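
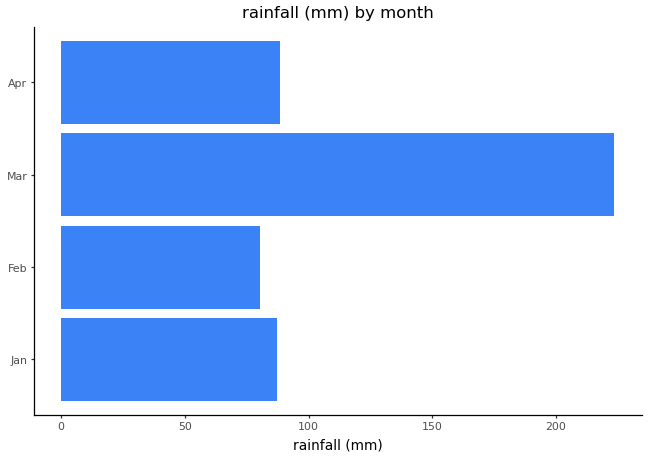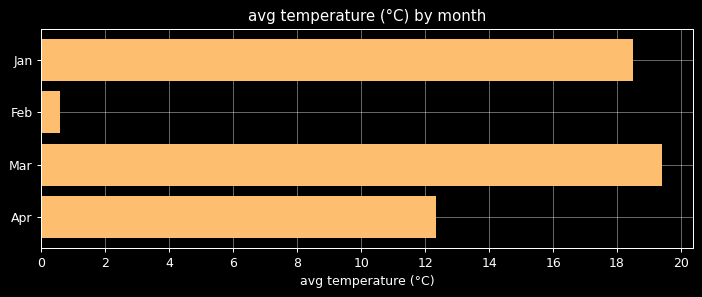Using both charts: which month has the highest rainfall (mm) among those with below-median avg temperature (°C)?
Chart 2 median avg temperature (°C) ≈ 16; below-median months: Feb, Apr. Among those, Apr has the highest rainfall (mm) (≈ 100).

Apr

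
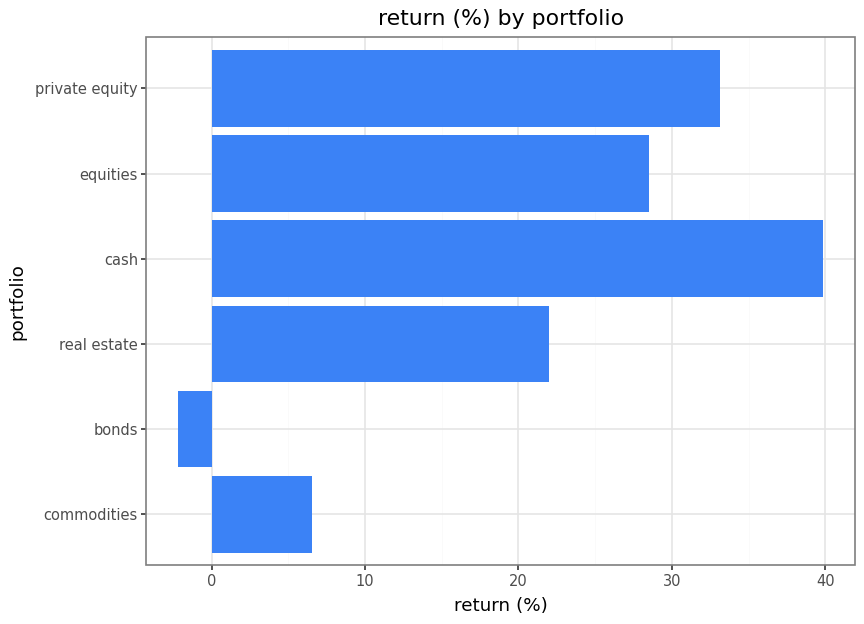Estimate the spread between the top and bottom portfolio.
Max cash ≈ 40, min bonds ≈ 0; range ≈ 40.

≈ 40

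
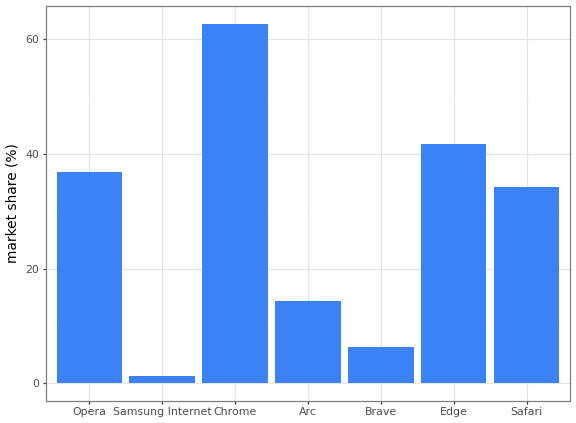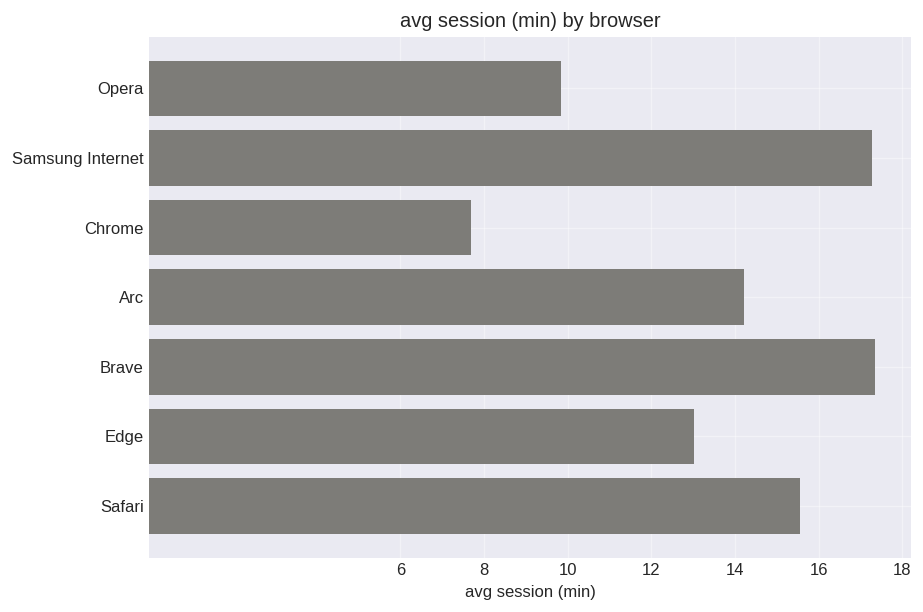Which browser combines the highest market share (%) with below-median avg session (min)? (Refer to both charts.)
Chrome

Chart 2 median avg session (min) ≈ 14; below-median browsers: Opera, Chrome, Edge. Among those, Chrome has the highest market share (%) (≈ 60).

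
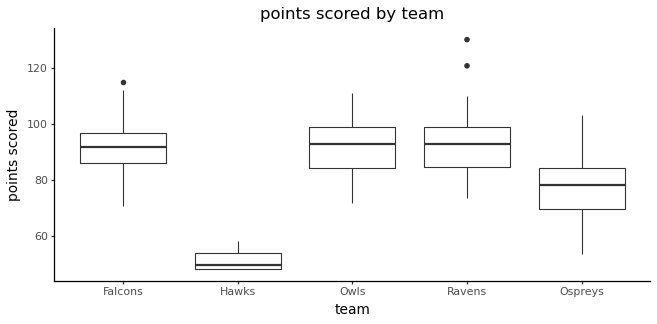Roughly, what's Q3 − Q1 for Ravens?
Q3 ≈ 100, Q1 ≈ 85; IQR ≈ 15.

≈ 15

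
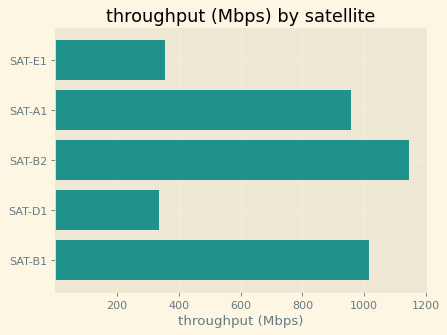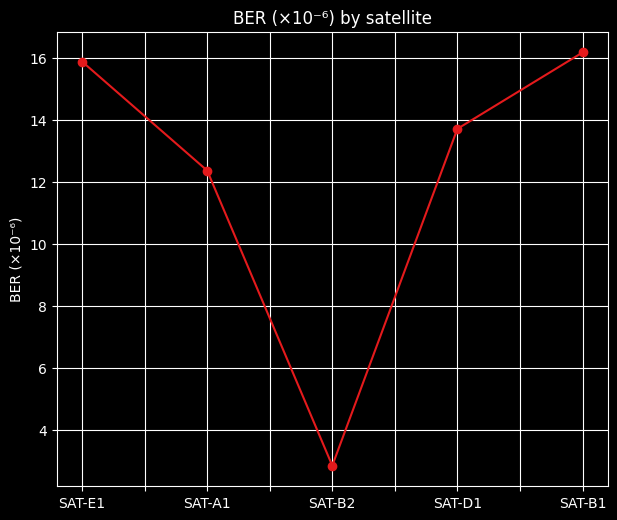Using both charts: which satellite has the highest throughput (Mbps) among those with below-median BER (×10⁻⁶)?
Chart 2 median BER (×10⁻⁶) ≈ 14; below-median satellites: SAT-A1, SAT-B2. Among those, SAT-B2 has the highest throughput (Mbps) (≈ 1200).

SAT-B2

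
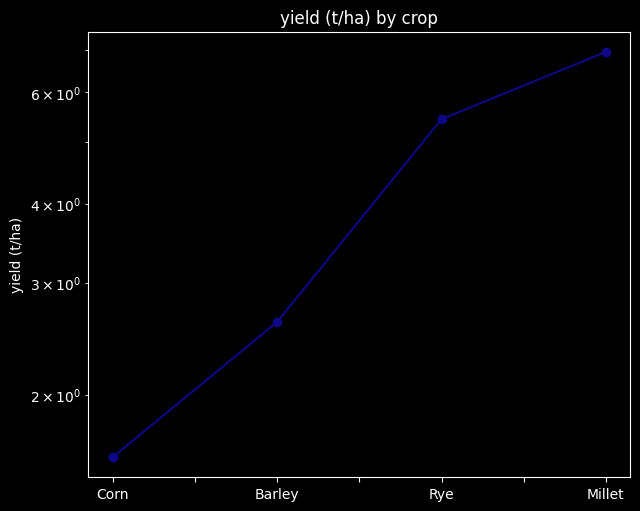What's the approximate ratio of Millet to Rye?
Millet ≈ 7.0, Rye ≈ 5.5; 7.0/5.5 ≈ 1.27.

≈ 1.27×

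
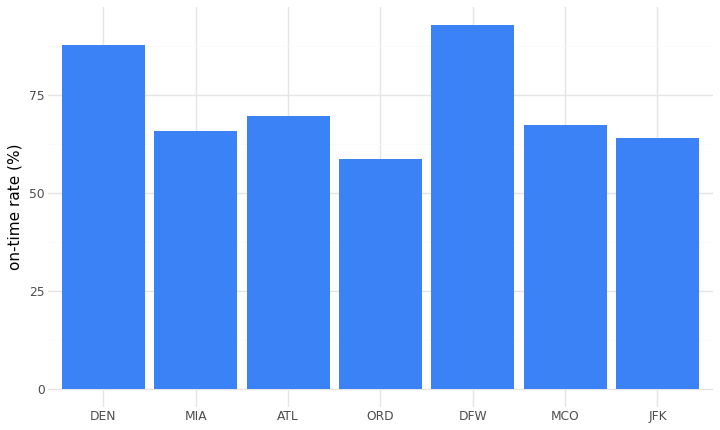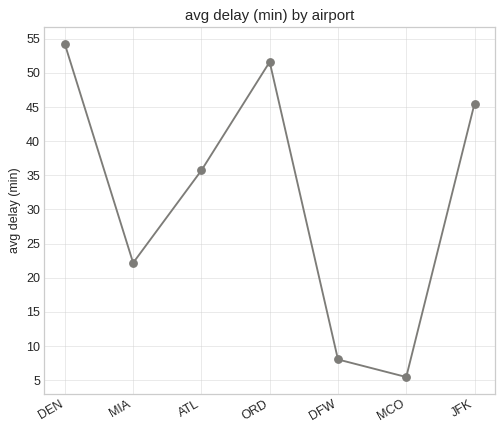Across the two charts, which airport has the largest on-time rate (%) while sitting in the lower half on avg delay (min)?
DFW

Chart 2 median avg delay (min) ≈ 35; below-median airports: MIA, DFW, MCO. Among those, DFW has the highest on-time rate (%) (≈ 90).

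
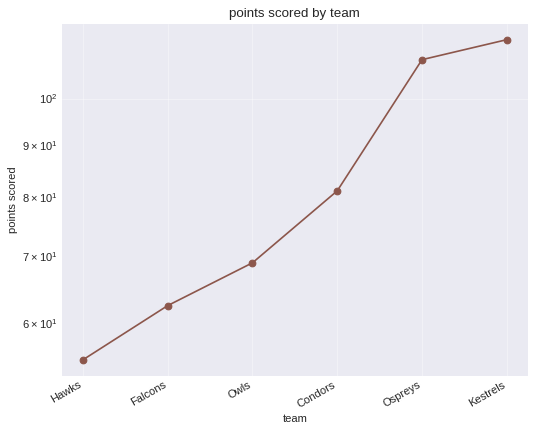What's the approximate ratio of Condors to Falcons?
Condors ≈ 80, Falcons ≈ 60; 80/60 ≈ 1.33.

≈ 1.33×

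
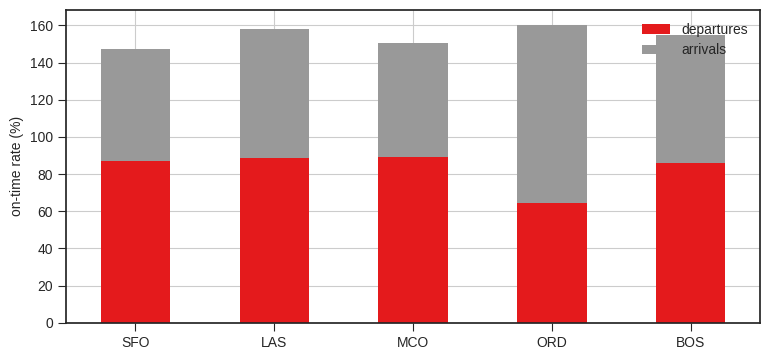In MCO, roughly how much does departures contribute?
departures top ≈ 80, bottom ≈ 0; segment ≈ 80.

≈ 80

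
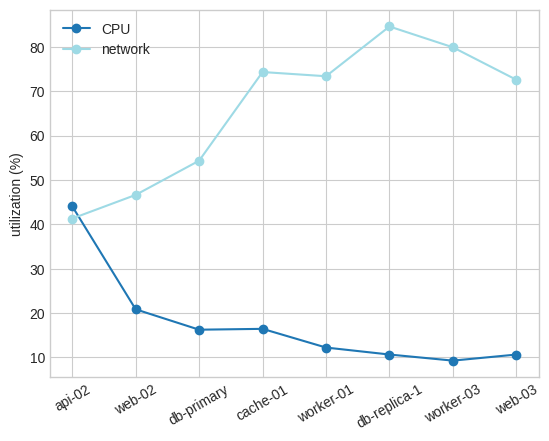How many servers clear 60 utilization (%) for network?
Above 60: cache-01, worker-01, db-replica-1, worker-03, web-03.

5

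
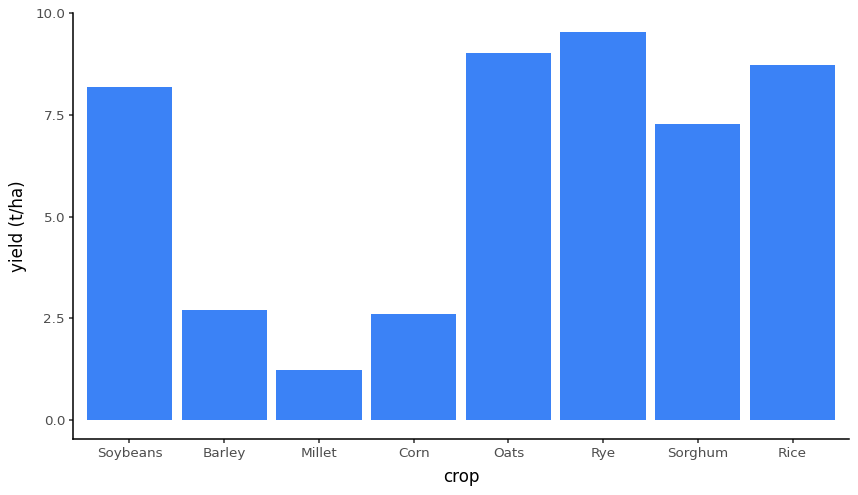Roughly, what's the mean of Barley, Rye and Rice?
(3 + 10 + 9) / 3 ≈ 7.

≈ 7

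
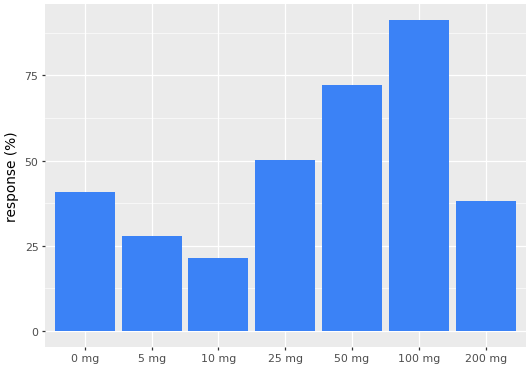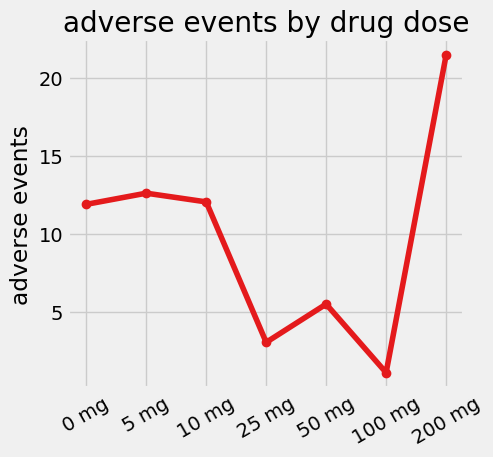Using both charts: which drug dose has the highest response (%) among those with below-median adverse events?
100 mg

Chart 2 median adverse events ≈ 12; below-median drug doses: 25 mg, 50 mg, 100 mg. Among those, 100 mg has the highest response (%) (≈ 90).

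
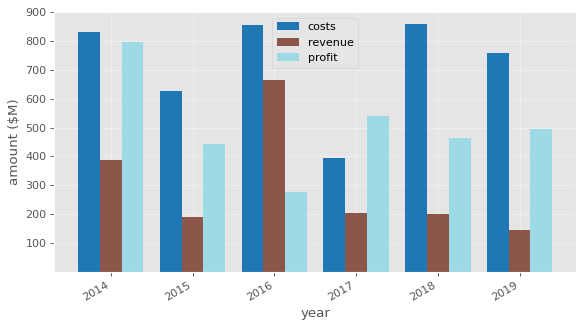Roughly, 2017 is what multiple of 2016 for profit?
2017 ≈ 500, 2016 ≈ 300; 500/300 ≈ 1.67.

≈ 1.67×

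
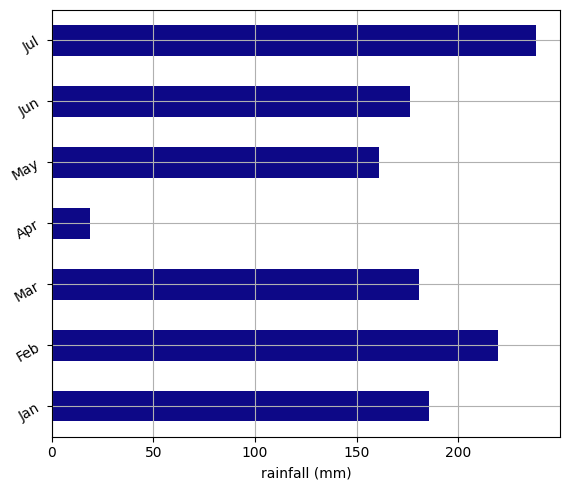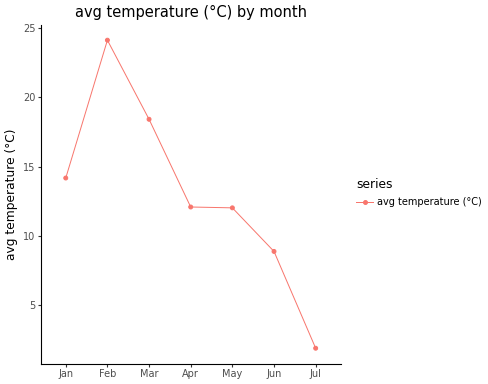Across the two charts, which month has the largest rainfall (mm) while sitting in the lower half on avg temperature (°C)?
Jul

Chart 2 median avg temperature (°C) ≈ 10; below-median months: May, Jun, Jul. Among those, Jul has the highest rainfall (mm) (≈ 250).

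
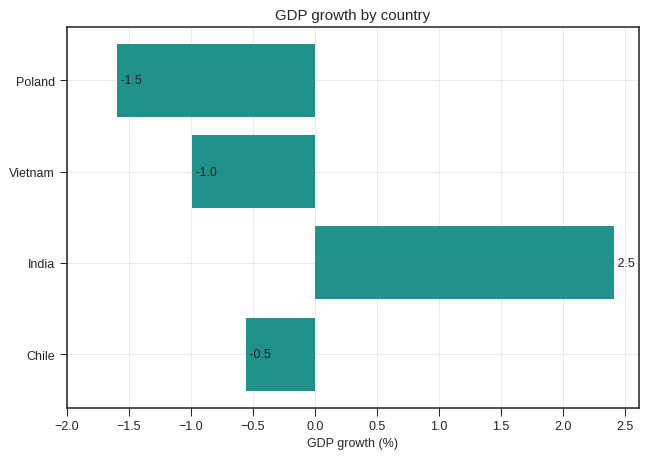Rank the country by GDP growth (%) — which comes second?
Top 3: India ≈ 2.5, Chile ≈ -0.5, Vietnam ≈ -1.0.

Chile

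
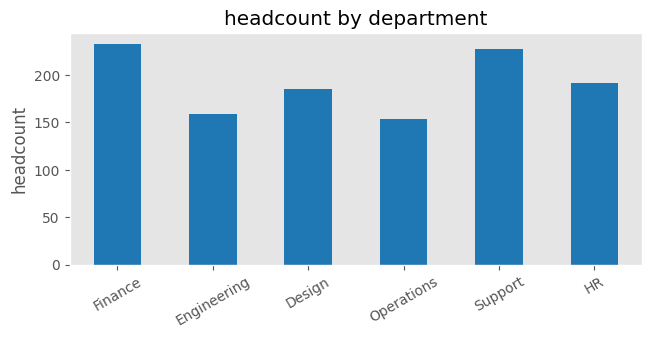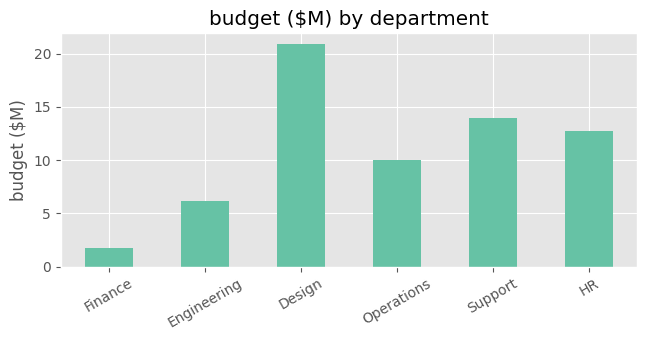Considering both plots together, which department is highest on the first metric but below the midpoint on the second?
Chart 2 median budget ($M) ≈ 12; below-median departments: Finance, Engineering, Operations. Among those, Finance has the highest headcount (≈ 225).

Finance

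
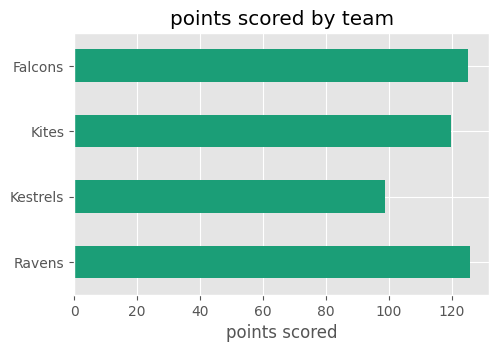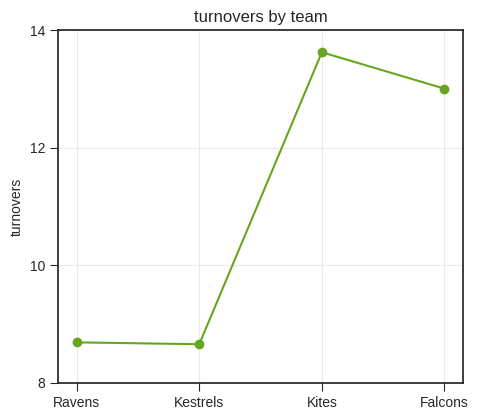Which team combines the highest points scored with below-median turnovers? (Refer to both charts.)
Ravens

Chart 2 median turnovers ≈ 10; below-median teams: Ravens, Kestrels. Among those, Ravens has the highest points scored (≈ 120).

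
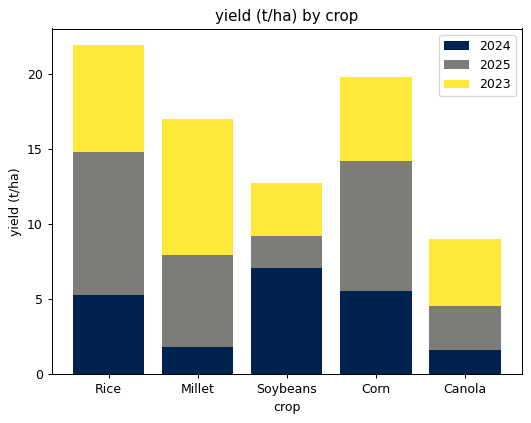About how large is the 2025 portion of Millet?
2025 top ≈ 8, bottom ≈ 2; segment ≈ 6.

≈ 6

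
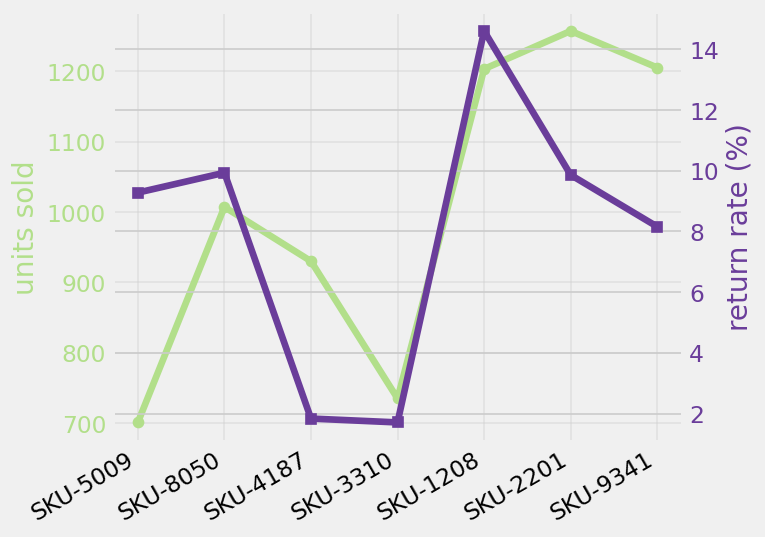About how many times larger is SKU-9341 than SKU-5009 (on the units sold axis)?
SKU-9341 ≈ 1200, SKU-5009 ≈ 700; 1200/700 ≈ 1.71.

≈ 1.71×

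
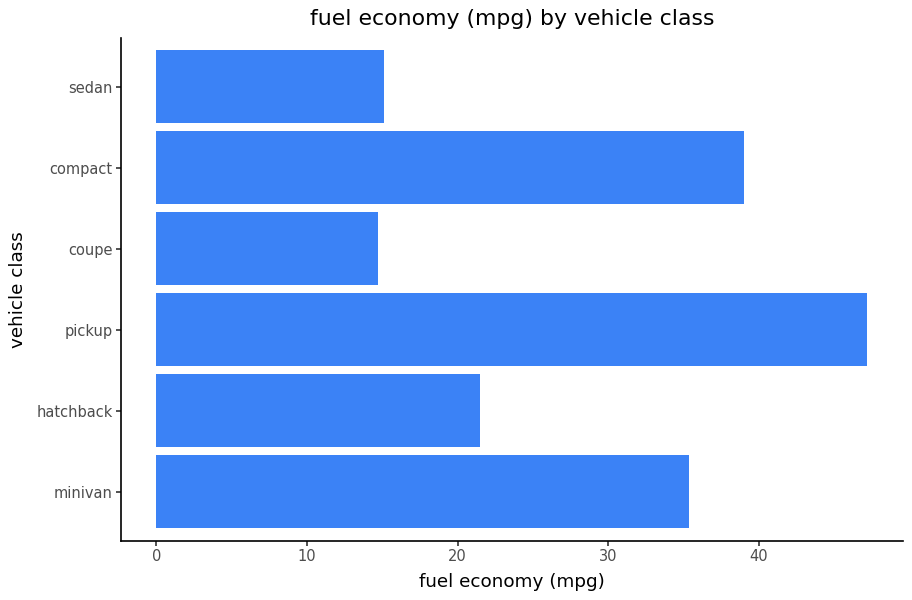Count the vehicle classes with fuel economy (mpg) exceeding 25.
3

Above 25: minivan, pickup, compact.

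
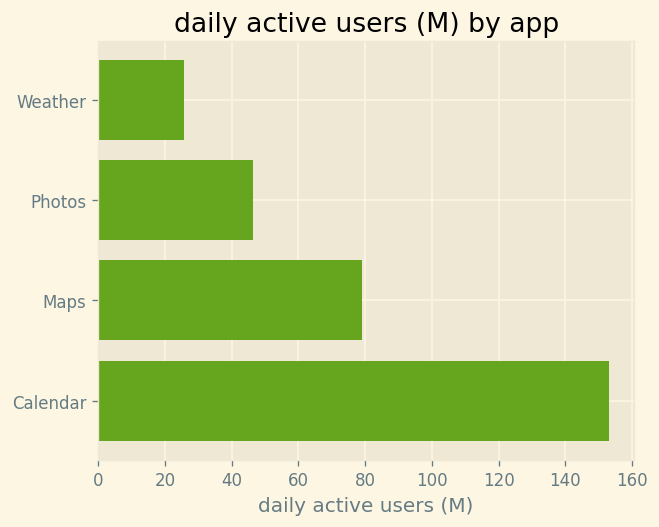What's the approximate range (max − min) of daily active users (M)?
≈ 140

Max Calendar ≈ 160, min Weather ≈ 20; range ≈ 140.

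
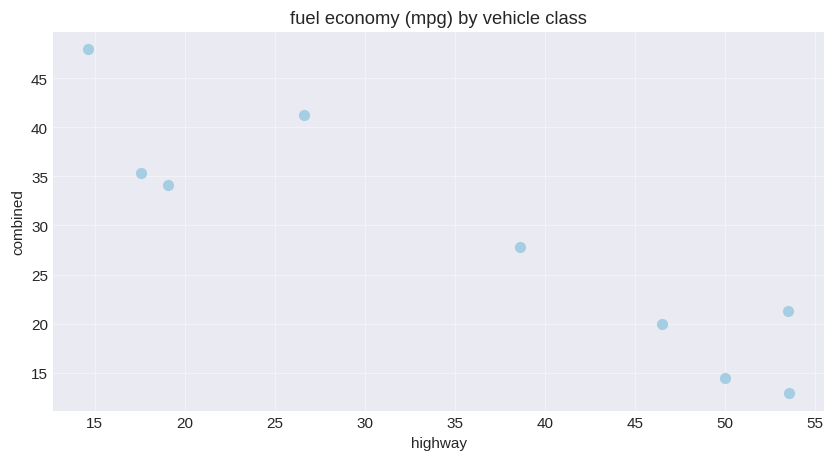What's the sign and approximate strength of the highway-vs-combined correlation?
Points are negatively correlated; strong (|r| ≈ 0.9).

negative, strong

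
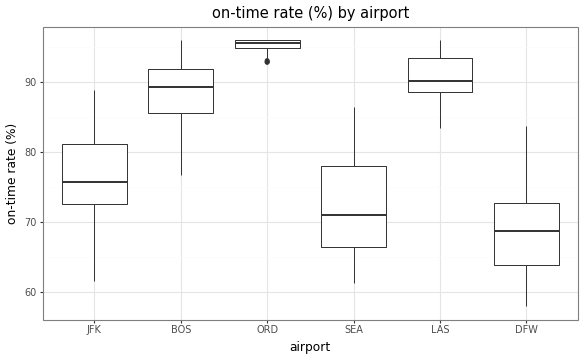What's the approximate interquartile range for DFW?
≈ 10

Q3 ≈ 75, Q1 ≈ 65; IQR ≈ 10.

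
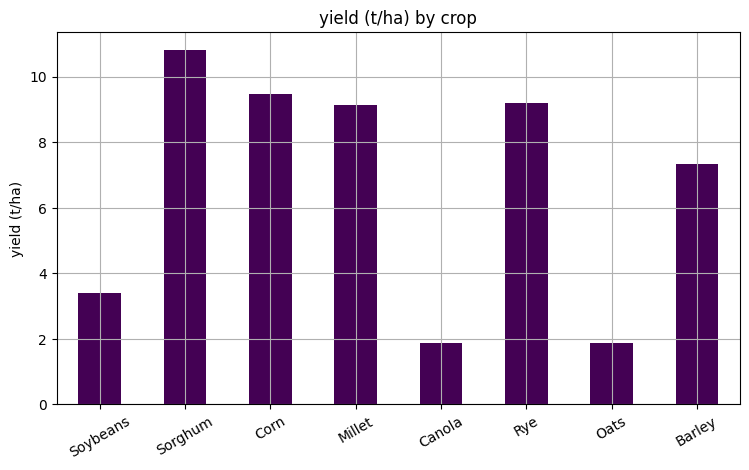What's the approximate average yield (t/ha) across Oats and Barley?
≈ 4

(2 + 7) / 2 ≈ 4.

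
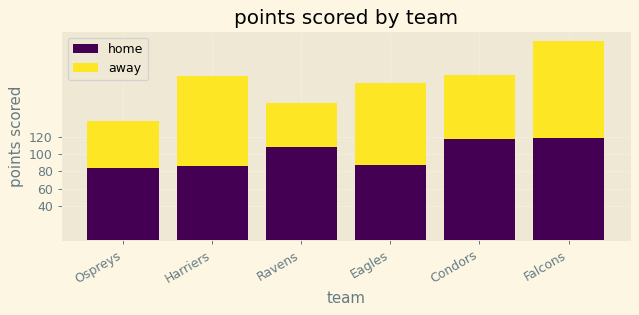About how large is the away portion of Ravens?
away top ≈ 160, bottom ≈ 100; segment ≈ 60.

≈ 60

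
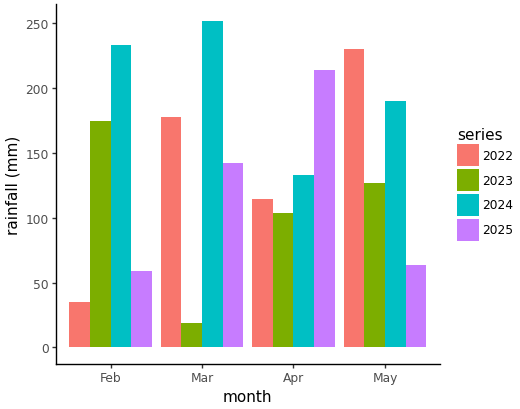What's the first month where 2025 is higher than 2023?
Mar

Feb: 2025 ≈ 50 vs 2023 ≈ 175 (not yet); Mar: 2025 ≈ 150 vs 2023 ≈ 25 (first crossover).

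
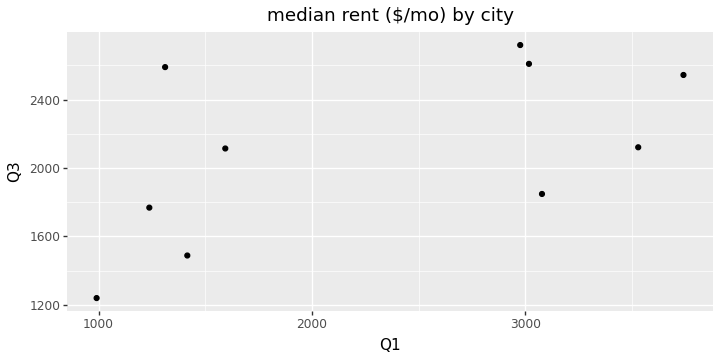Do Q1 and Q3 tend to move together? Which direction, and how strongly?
positive, moderate

Points are positively correlated; moderate (|r| ≈ 0.6).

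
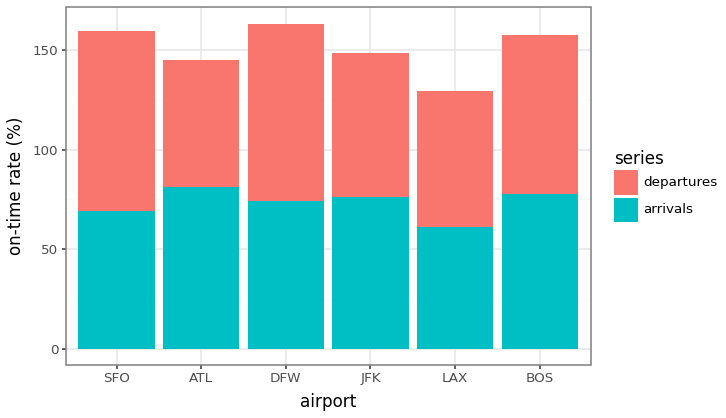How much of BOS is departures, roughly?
≈ 80

departures top ≈ 160, bottom ≈ 80; segment ≈ 80.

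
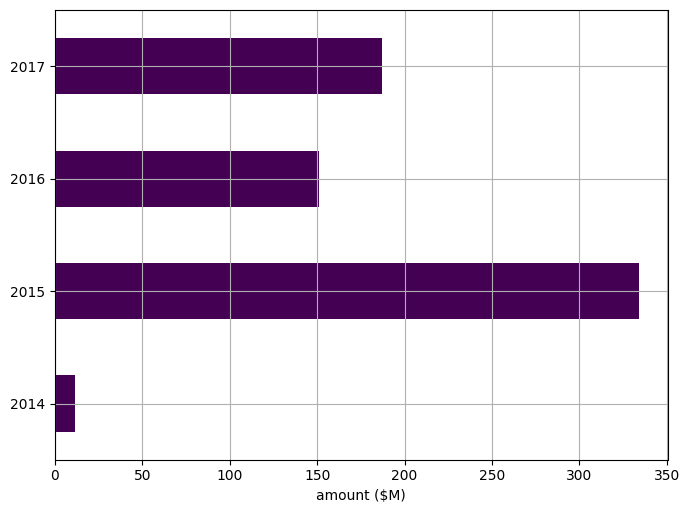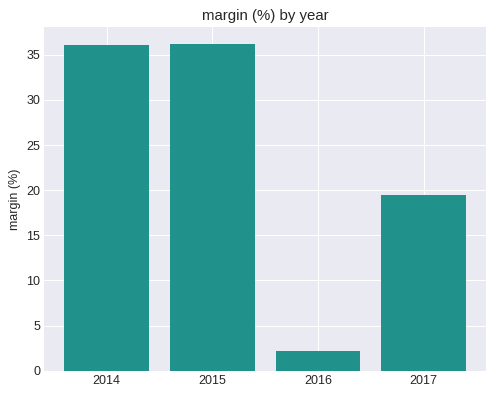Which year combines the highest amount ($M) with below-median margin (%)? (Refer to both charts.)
Chart 2 median margin (%) ≈ 30; below-median years: 2016, 2017. Among those, 2017 has the highest amount ($M) (≈ 200).

2017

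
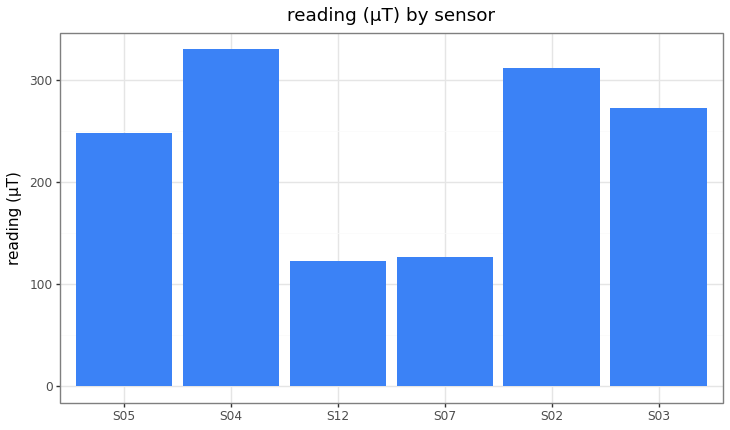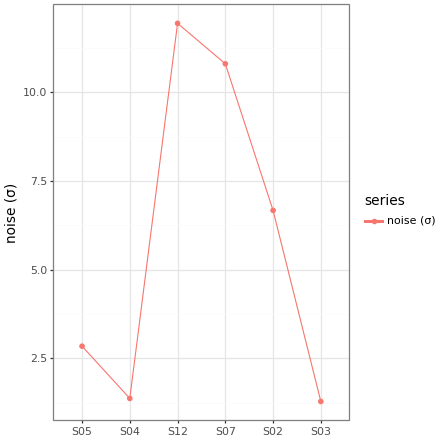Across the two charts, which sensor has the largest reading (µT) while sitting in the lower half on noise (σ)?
Chart 2 median noise (σ) ≈ 4; below-median sensors: S05, S04, S03. Among those, S04 has the highest reading (µT) (≈ 350).

S04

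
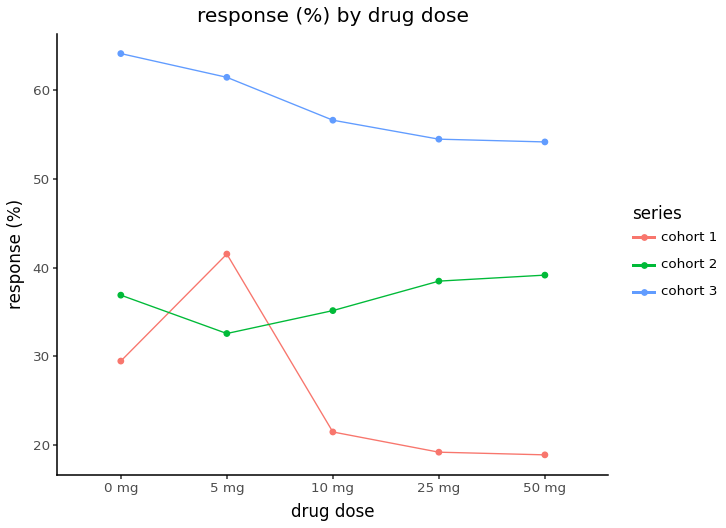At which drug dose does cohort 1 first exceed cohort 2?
5 mg

0 mg: cohort 1 ≈ 30 vs cohort 2 ≈ 35 (not yet); 5 mg: cohort 1 ≈ 40 vs cohort 2 ≈ 35 (first crossover).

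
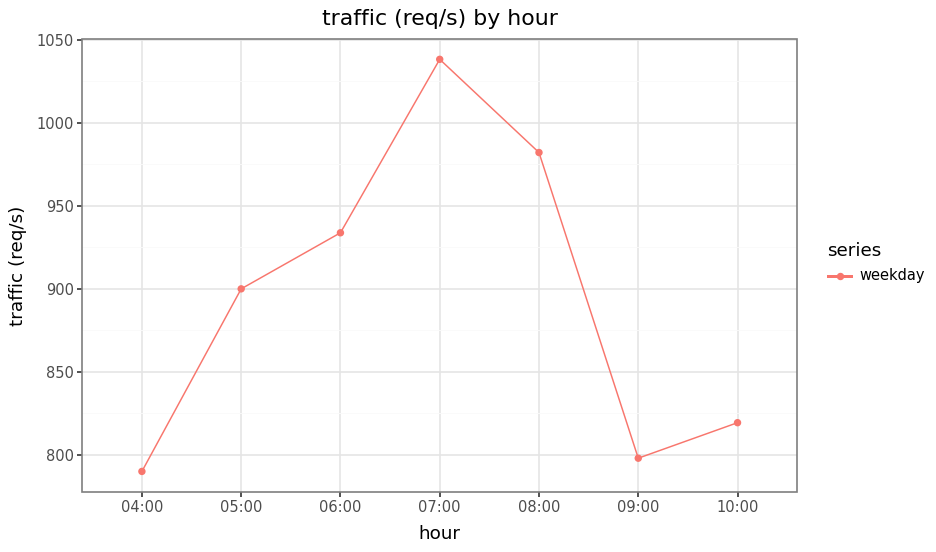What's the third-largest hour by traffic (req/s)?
06:00

Top 4: 07:00 ≈ 1050, 08:00 ≈ 975, 06:00 ≈ 925, 05:00 ≈ 900.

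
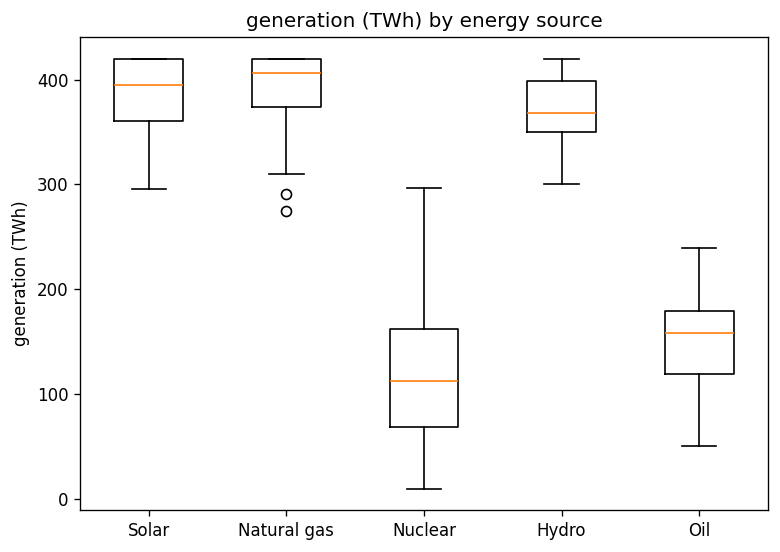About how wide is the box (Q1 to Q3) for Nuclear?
≈ 100

Q3 ≈ 175, Q1 ≈ 75; IQR ≈ 100.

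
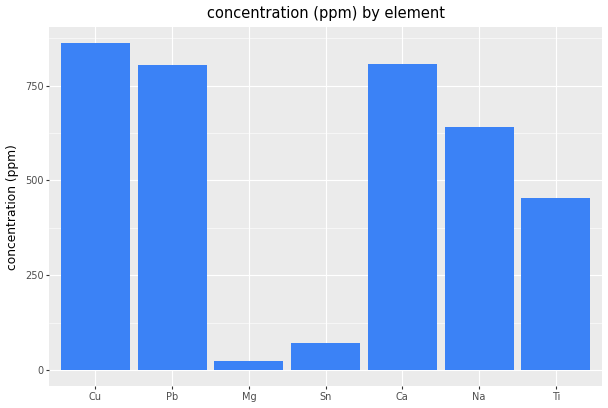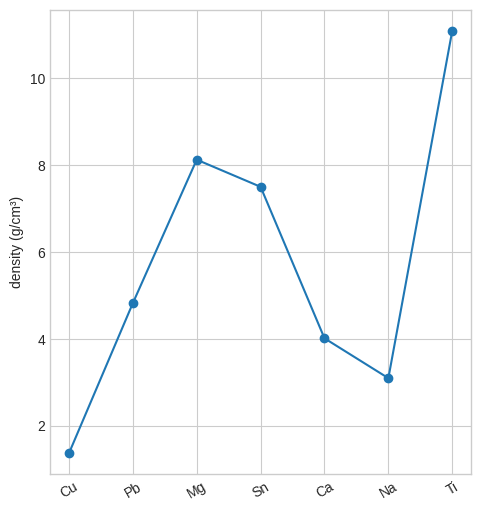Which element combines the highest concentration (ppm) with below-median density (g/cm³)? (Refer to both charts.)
Cu

Chart 2 median density (g/cm³) ≈ 4; below-median elements: Cu, Ca, Na. Among those, Cu has the highest concentration (ppm) (≈ 900).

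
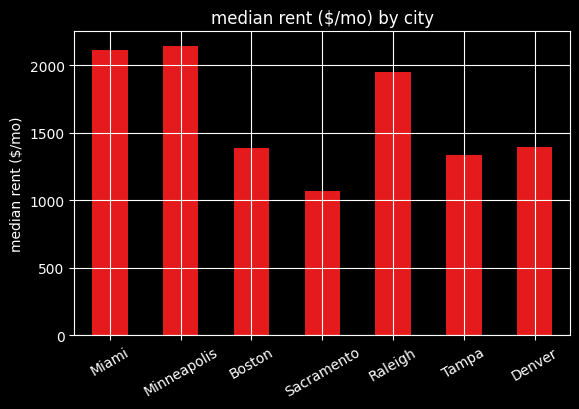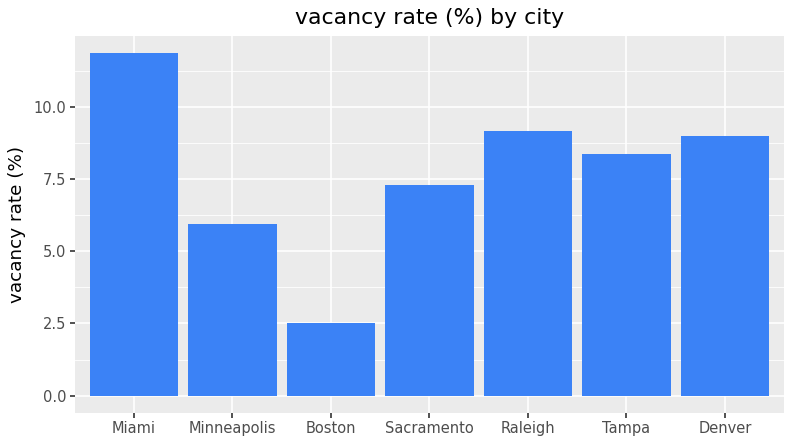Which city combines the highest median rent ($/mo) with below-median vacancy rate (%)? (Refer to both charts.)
Chart 2 median vacancy rate (%) ≈ 8; below-median cities: Minneapolis, Boston, Sacramento. Among those, Minneapolis has the highest median rent ($/mo) (≈ 2200).

Minneapolis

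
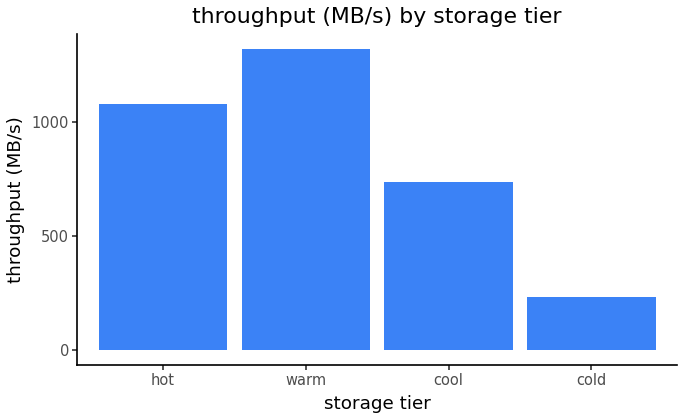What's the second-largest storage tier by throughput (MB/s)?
hot

Top 3: warm ≈ 1400, hot ≈ 1000, cool ≈ 800.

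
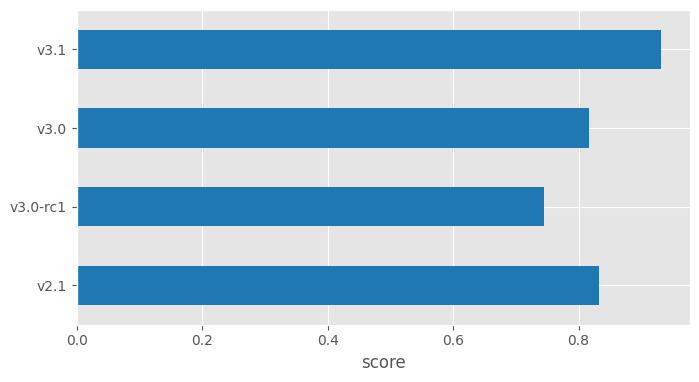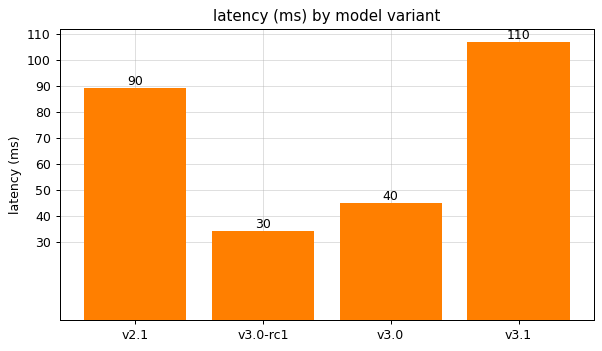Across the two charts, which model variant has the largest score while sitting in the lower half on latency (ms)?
Chart 2 median latency (ms) ≈ 70; below-median model variants: v3.0-rc1, v3.0. Among those, v3.0 has the highest score (≈ 0.8).

v3.0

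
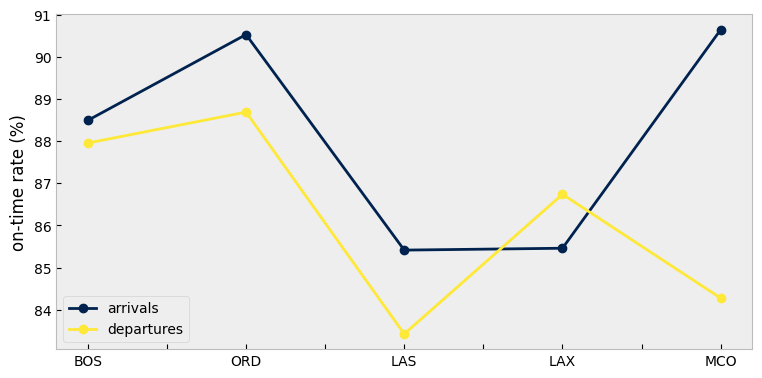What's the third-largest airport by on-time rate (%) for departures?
Top 4 for departures: ORD ≈ 89, BOS ≈ 88, LAX ≈ 87, MCO ≈ 84.

LAX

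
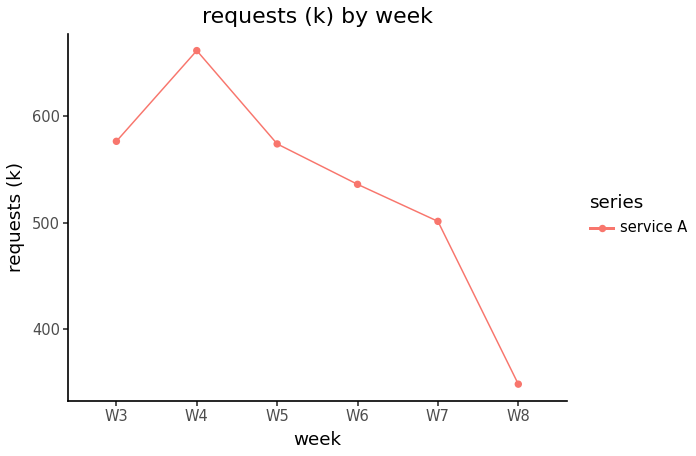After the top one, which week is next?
Top 3: W4 ≈ 650, W3 ≈ 600, W5 ≈ 550.

W3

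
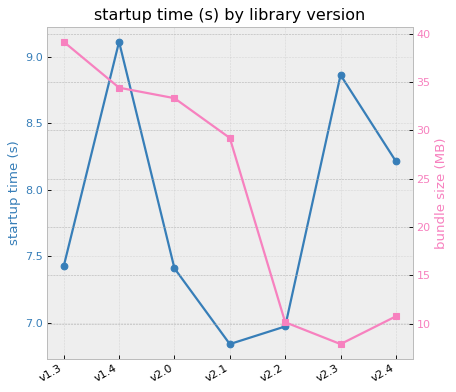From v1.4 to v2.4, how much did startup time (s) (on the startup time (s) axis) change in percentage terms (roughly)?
≈ -10.9%

v1.4 ≈ 9.2, v2.4 ≈ 8.2; (8.2 − 9.2) / 9.2 ≈ -10.9%.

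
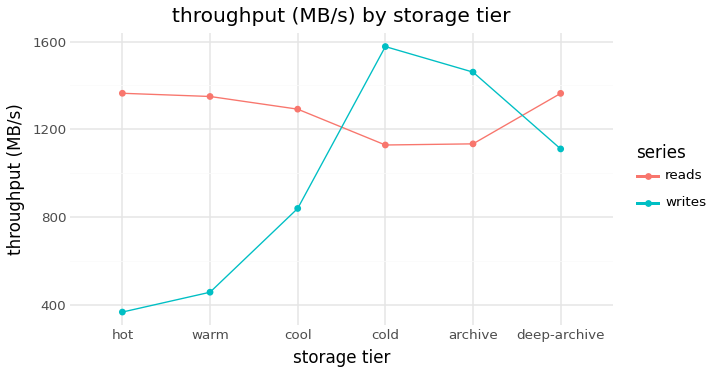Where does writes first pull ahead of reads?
cold

cool: writes ≈ 800 vs reads ≈ 1200 (not yet); cold: writes ≈ 1600 vs reads ≈ 1200 (first crossover).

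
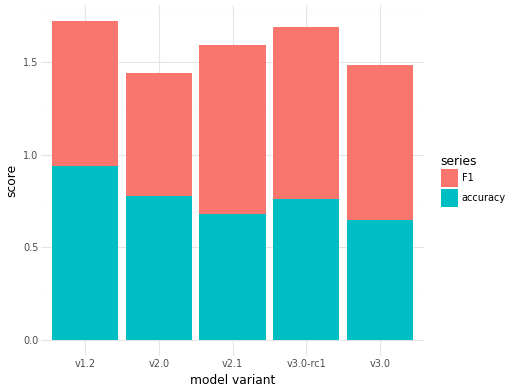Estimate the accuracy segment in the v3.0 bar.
accuracy top ≈ 0.6, bottom ≈ 0.0; segment ≈ 0.6.

≈ 0.6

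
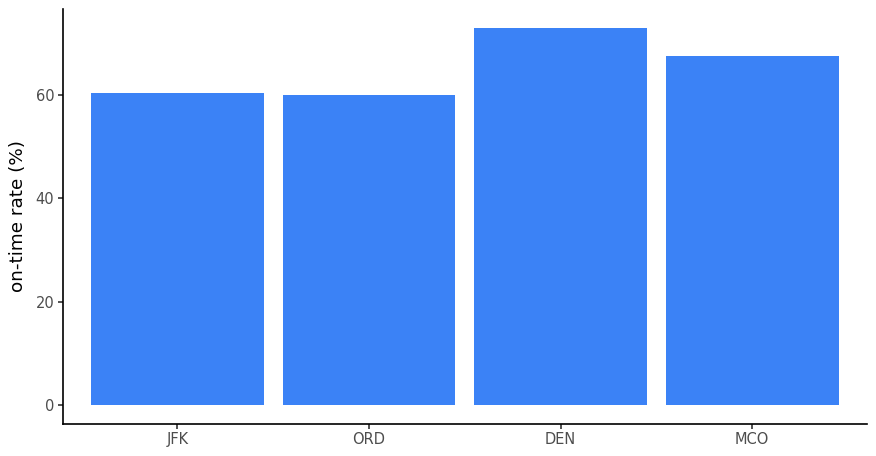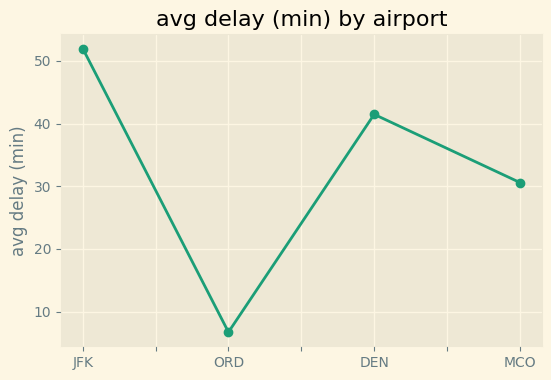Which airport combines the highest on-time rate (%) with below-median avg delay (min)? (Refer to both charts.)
Chart 2 median avg delay (min) ≈ 35; below-median airports: ORD, MCO. Among those, MCO has the highest on-time rate (%) (≈ 70).

MCO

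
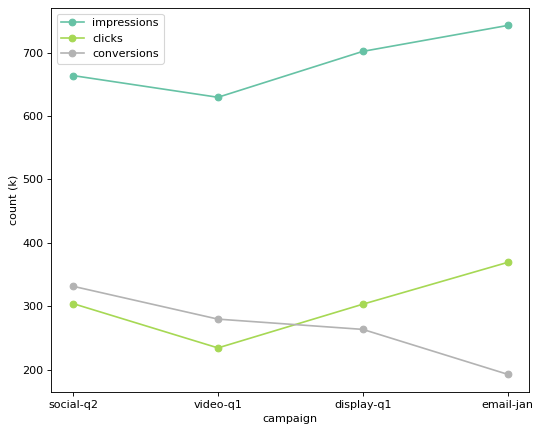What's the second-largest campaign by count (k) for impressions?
display-q1

Top 3 for impressions: email-jan ≈ 750, display-q1 ≈ 700, social-q2 ≈ 650.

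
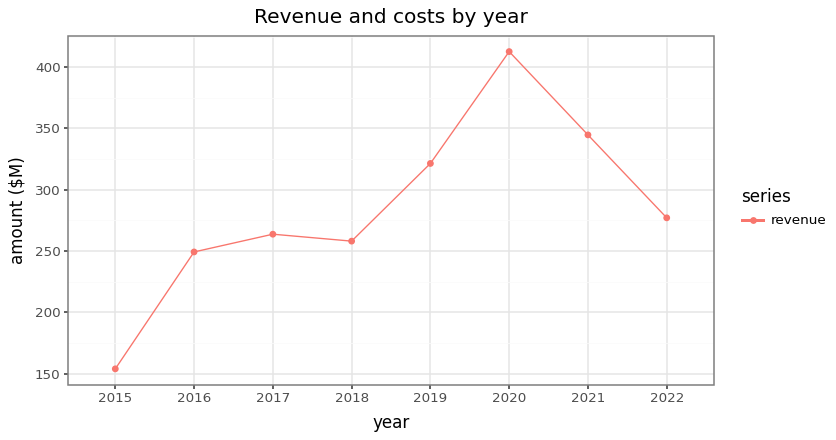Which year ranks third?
Top 4: 2020 ≈ 425, 2021 ≈ 350, 2019 ≈ 325, 2022 ≈ 275.

2019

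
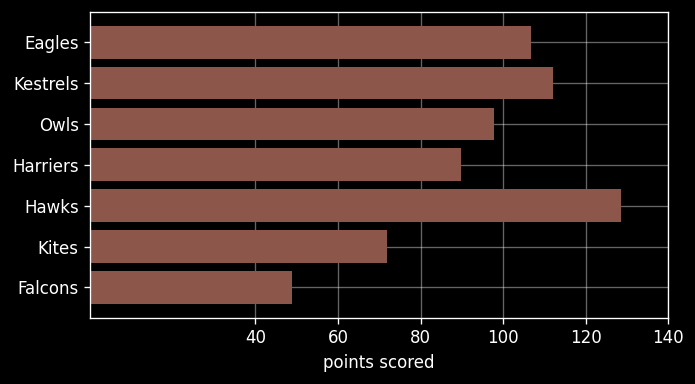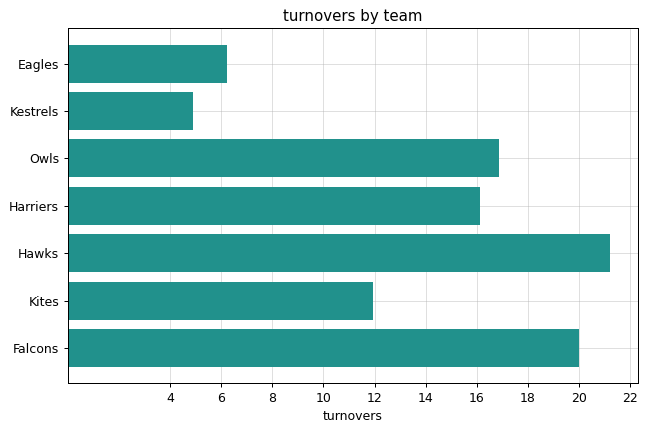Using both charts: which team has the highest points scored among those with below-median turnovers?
Chart 2 median turnovers ≈ 16; below-median teams: Eagles, Kestrels, Kites. Among those, Kestrels has the highest points scored (≈ 120).

Kestrels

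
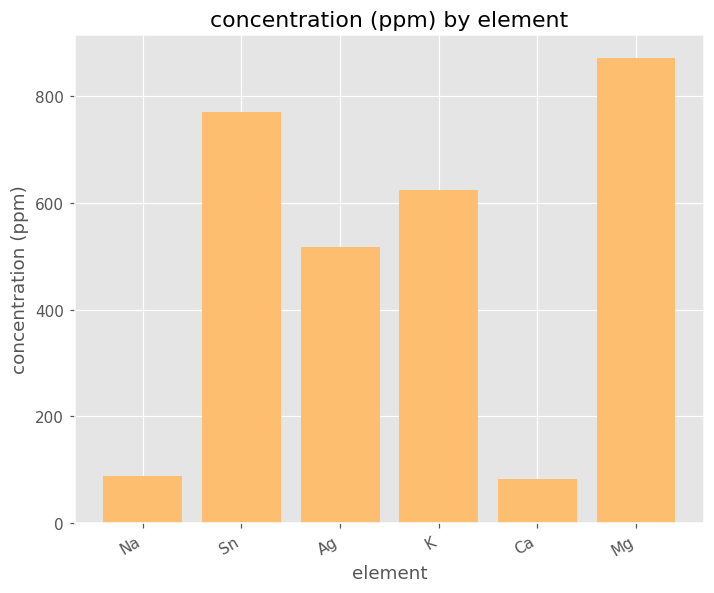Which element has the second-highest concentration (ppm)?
Top 3: Mg ≈ 900, Sn ≈ 800, K ≈ 600.

Sn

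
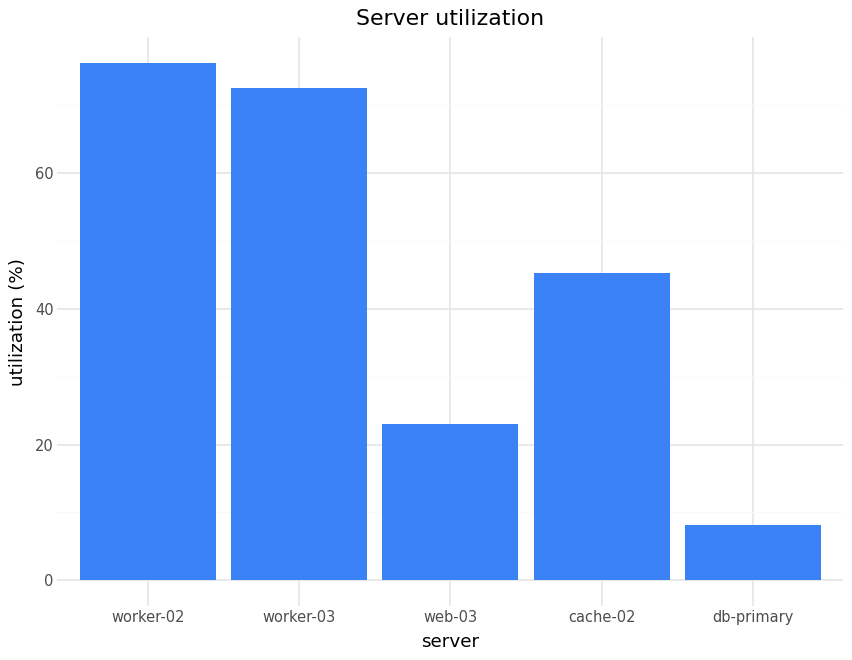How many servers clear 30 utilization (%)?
Above 30: worker-02, worker-03, cache-02.

3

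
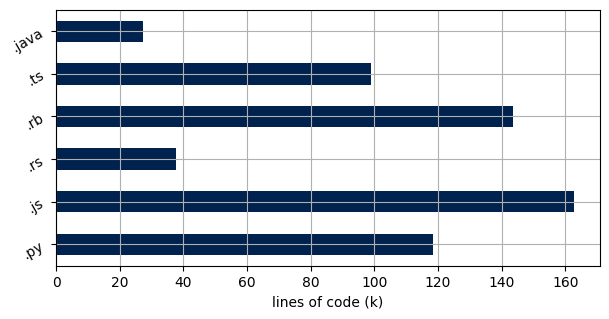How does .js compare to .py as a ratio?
≈ 1.33×

.js ≈ 160, .py ≈ 120; 160/120 ≈ 1.33.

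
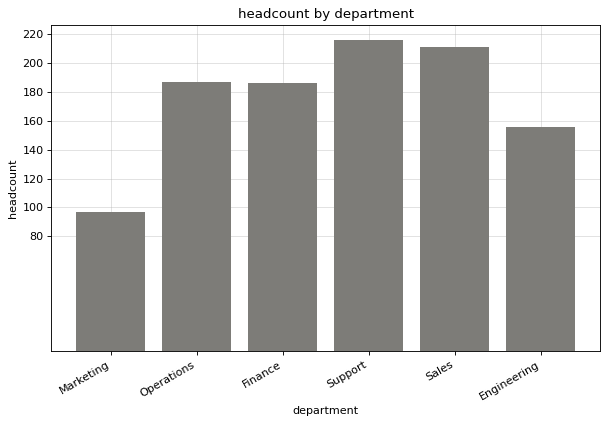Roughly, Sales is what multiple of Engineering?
≈ 1.38×

Sales ≈ 220, Engineering ≈ 160; 220/160 ≈ 1.38.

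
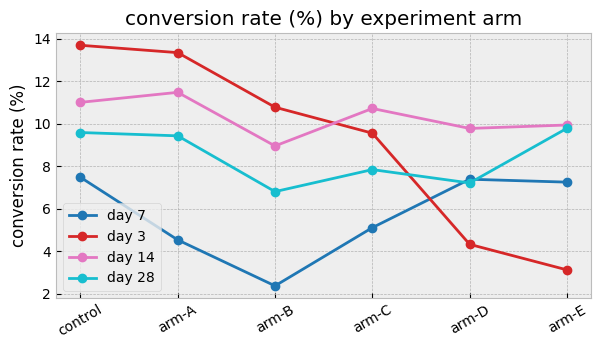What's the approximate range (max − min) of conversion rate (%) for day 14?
Max arm-A ≈ 11, min arm-B ≈ 9; range ≈ 2.

≈ 2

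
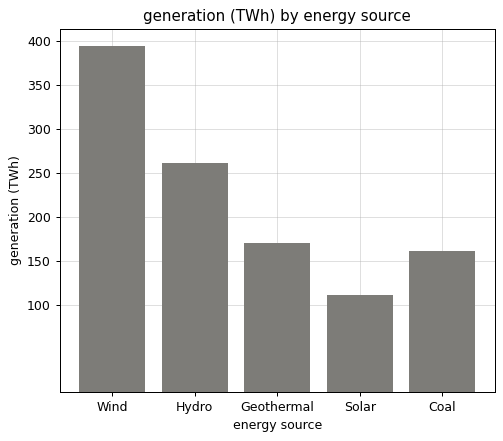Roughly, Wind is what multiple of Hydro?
≈ 1.6×

Wind ≈ 400, Hydro ≈ 250; 400/250 ≈ 1.6.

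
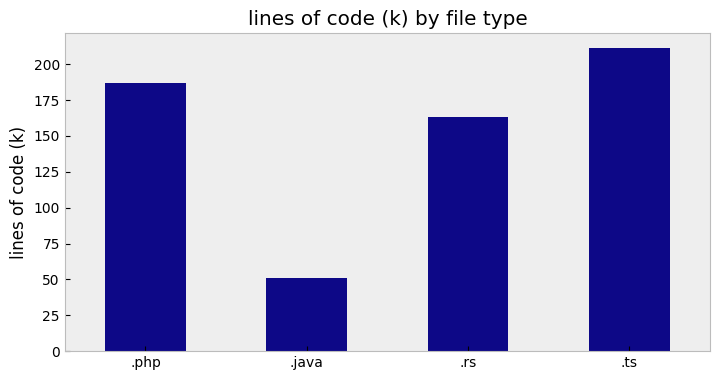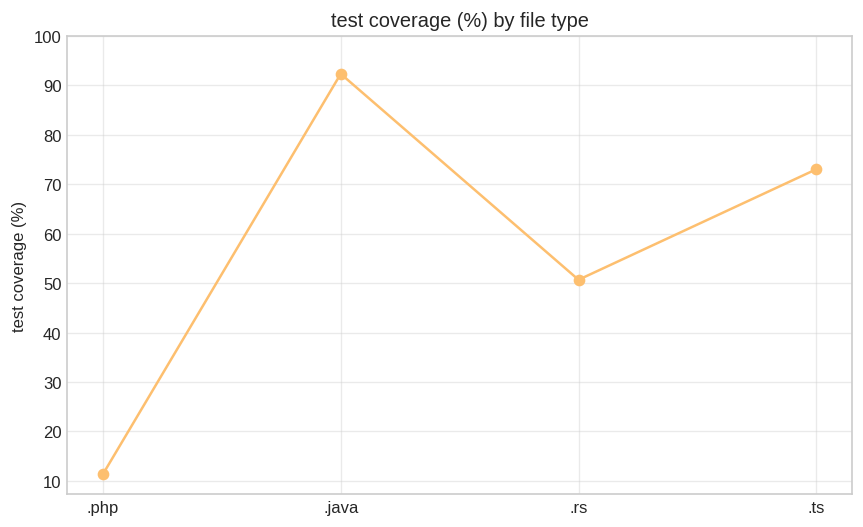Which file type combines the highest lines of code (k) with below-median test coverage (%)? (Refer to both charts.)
.php

Chart 2 median test coverage (%) ≈ 60; below-median file types: .php, .rs. Among those, .php has the highest lines of code (k) (≈ 180).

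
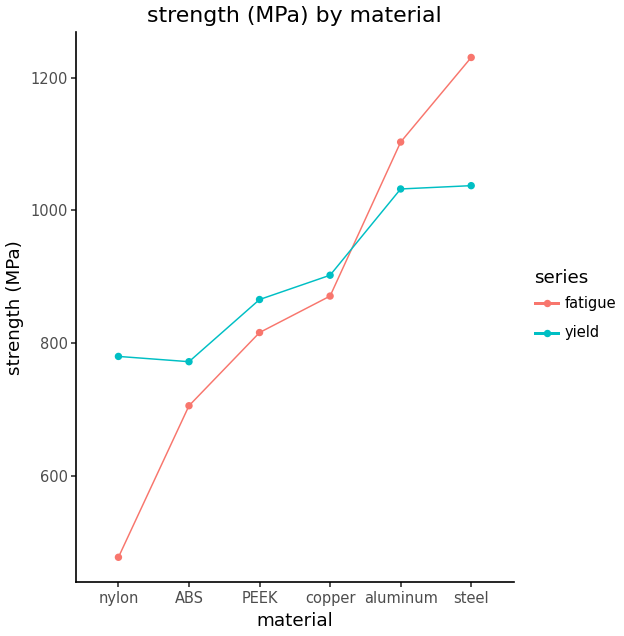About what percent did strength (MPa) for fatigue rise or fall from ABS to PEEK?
≈ +14.3%

ABS ≈ 700, PEEK ≈ 800; (800 − 700) / 700 ≈ +14.3%.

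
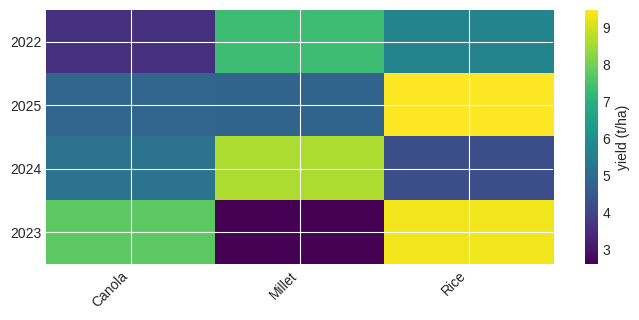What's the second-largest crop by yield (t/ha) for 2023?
Canola

Top 3 for 2023: Rice ≈ 9, Canola ≈ 8, Millet ≈ 3.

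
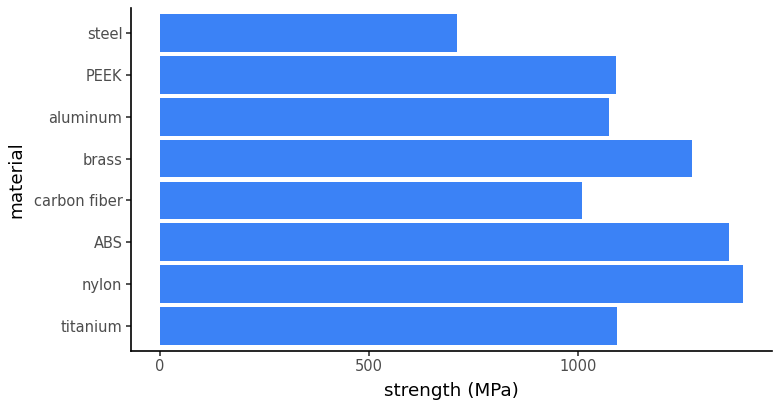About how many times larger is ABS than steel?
ABS ≈ 1400, steel ≈ 800; 1400/800 ≈ 1.75.

≈ 1.75×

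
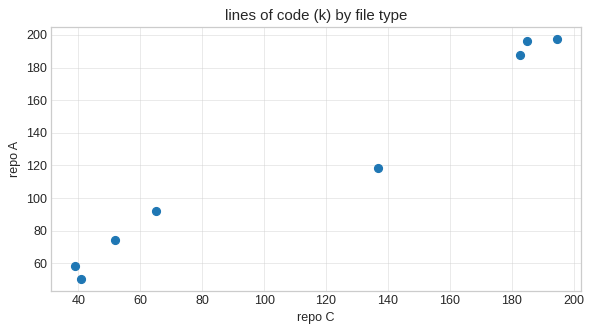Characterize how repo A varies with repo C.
Points are positively correlated; strong (|r| ≈ 1.0).

positive, strong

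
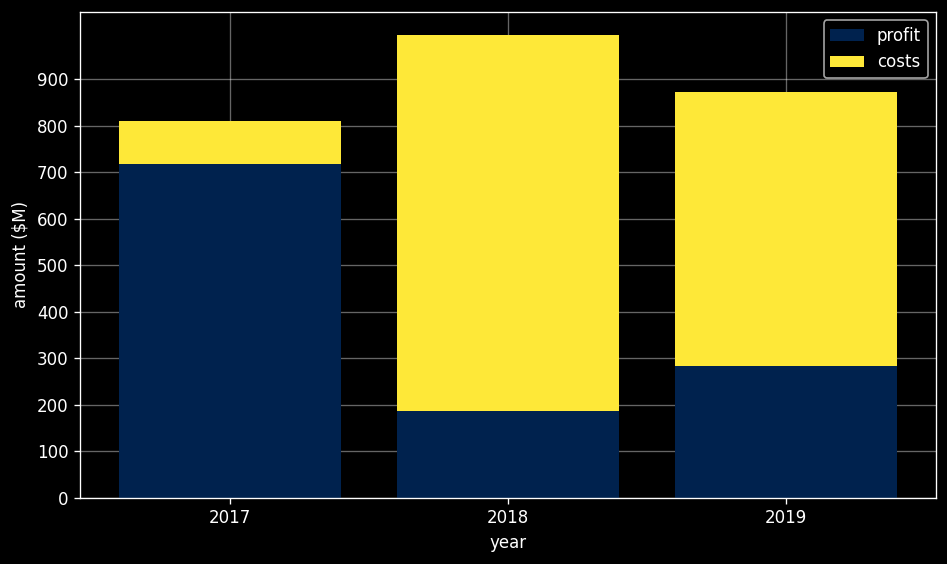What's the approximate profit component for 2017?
≈ 700

profit top ≈ 700, bottom ≈ 0; segment ≈ 700.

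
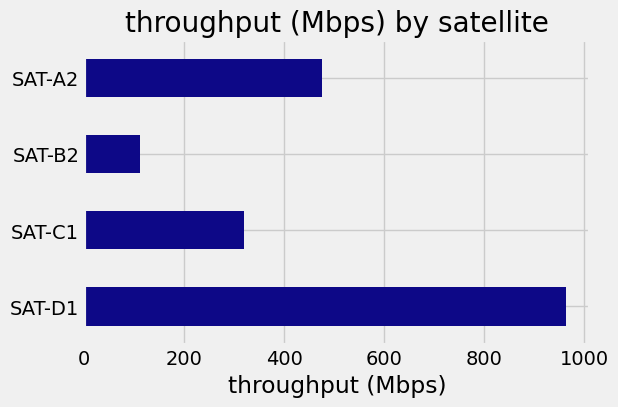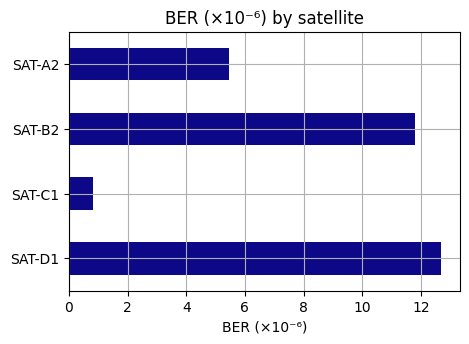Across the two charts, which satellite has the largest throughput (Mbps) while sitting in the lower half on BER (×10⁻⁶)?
Chart 2 median BER (×10⁻⁶) ≈ 8; below-median satellites: SAT-C1, SAT-A2. Among those, SAT-A2 has the highest throughput (Mbps) (≈ 500).

SAT-A2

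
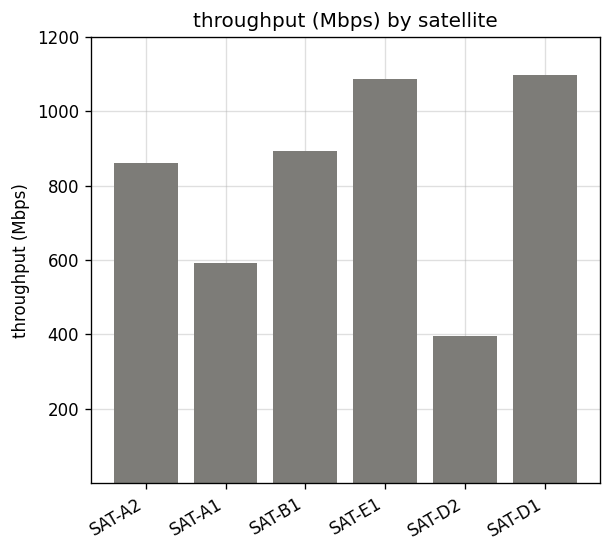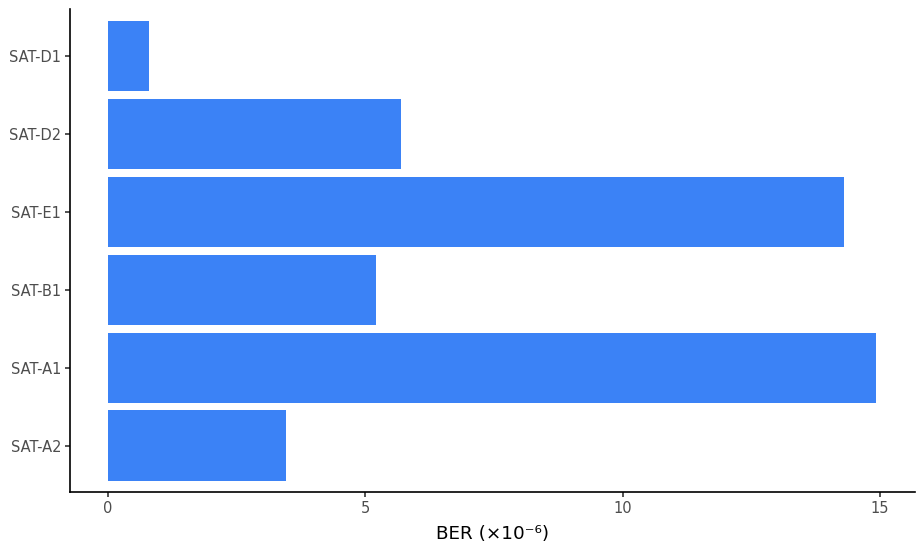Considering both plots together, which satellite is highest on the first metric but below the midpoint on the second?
Chart 2 median BER (×10⁻⁶) ≈ 6; below-median satellites: SAT-A2, SAT-B1, SAT-D1. Among those, SAT-D1 has the highest throughput (Mbps) (≈ 1000).

SAT-D1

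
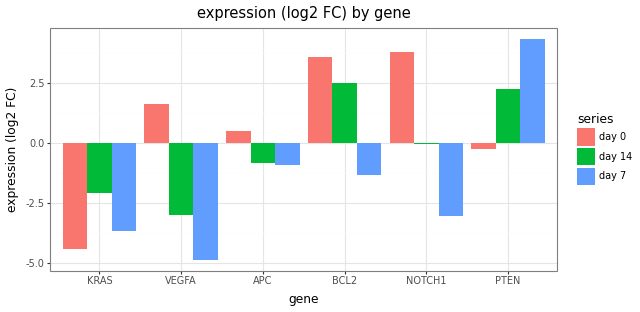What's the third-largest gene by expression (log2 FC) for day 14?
NOTCH1

Top 4 for day 14: BCL2 ≈ 3, PTEN ≈ 2, NOTCH1 ≈ 0, APC ≈ -1.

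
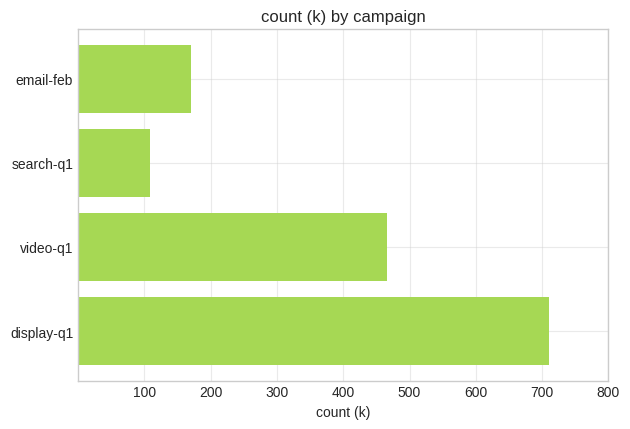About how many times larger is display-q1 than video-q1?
≈ 1.4×

display-q1 ≈ 700, video-q1 ≈ 500; 700/500 ≈ 1.4.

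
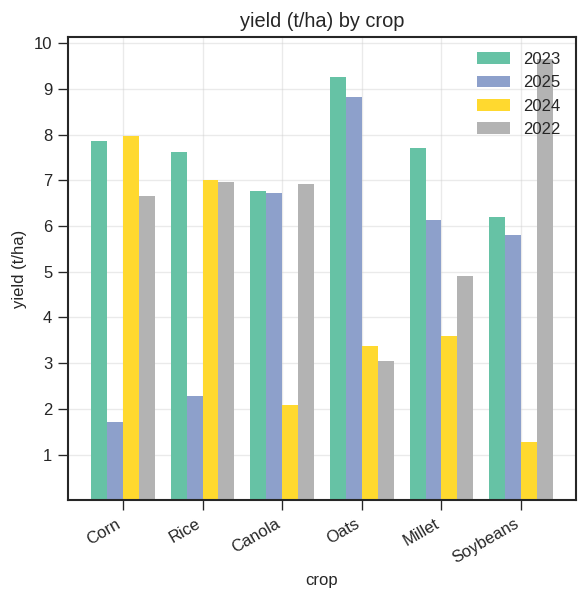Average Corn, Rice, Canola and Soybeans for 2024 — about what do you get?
≈ 4

(8 + 7 + 2 + 1) / 4 ≈ 4.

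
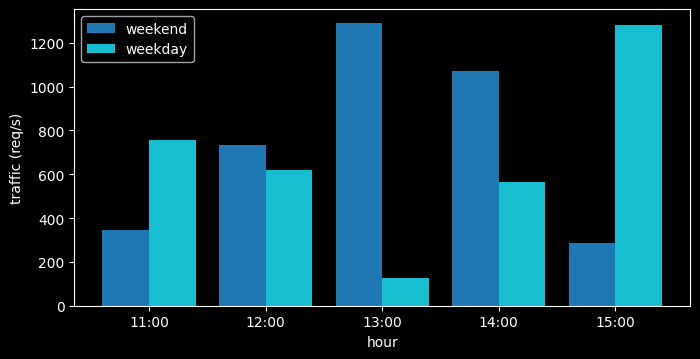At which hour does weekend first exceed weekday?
12:00

11:00: weekend ≈ 400 vs weekday ≈ 800 (not yet); 12:00: weekend ≈ 800 vs weekday ≈ 600 (first crossover).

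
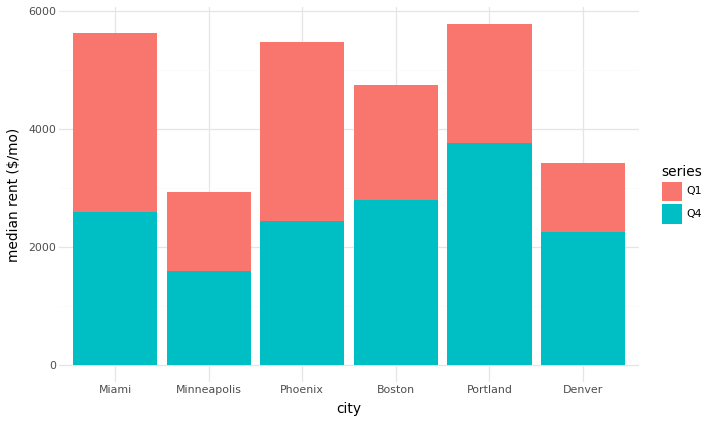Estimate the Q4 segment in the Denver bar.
Q4 top ≈ 2000, bottom ≈ 0; segment ≈ 2000.

≈ 2000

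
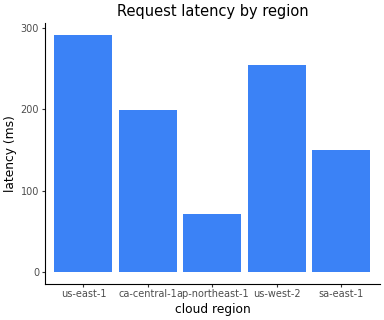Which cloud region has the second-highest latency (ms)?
us-west-2

Top 3: us-east-1 ≈ 300, us-west-2 ≈ 250, ca-central-1 ≈ 200.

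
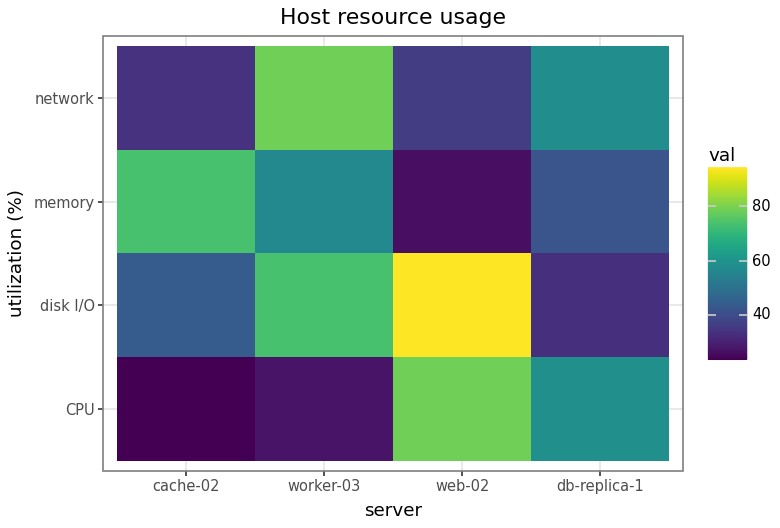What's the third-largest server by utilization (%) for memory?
db-replica-1

Top 4 for memory: cache-02 ≈ 70, worker-03 ≈ 60, db-replica-1 ≈ 40, web-02 ≈ 30.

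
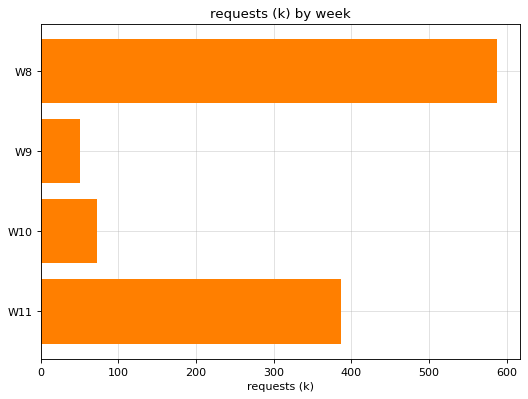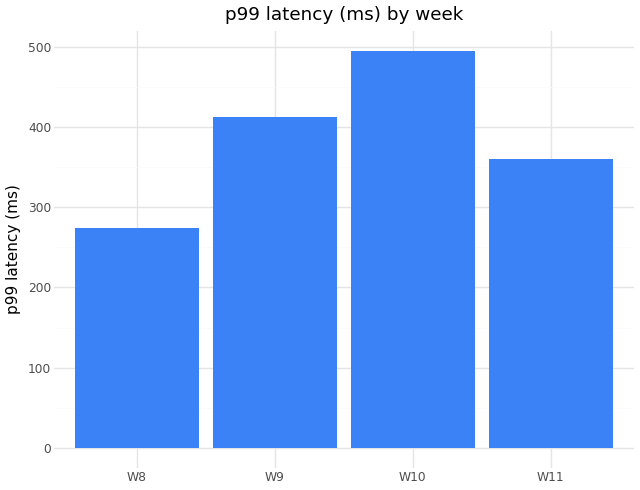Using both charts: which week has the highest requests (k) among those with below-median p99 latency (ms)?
W8

Chart 2 median p99 latency (ms) ≈ 400; below-median weeks: W8, W11. Among those, W8 has the highest requests (k) (≈ 600).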